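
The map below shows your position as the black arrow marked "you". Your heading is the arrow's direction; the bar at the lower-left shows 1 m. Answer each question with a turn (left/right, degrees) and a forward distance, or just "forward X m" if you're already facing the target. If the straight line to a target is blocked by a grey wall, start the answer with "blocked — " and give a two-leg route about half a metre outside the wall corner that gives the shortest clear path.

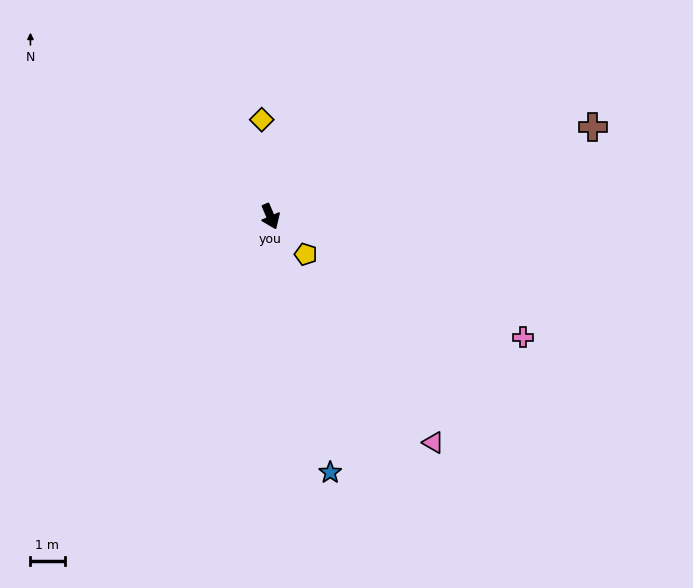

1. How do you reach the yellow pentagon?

turn left 20°, forward 1.5 m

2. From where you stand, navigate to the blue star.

turn right 10°, forward 7.7 m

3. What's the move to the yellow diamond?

turn left 162°, forward 2.9 m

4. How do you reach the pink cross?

turn left 41°, forward 8.2 m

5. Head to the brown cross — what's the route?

turn left 82°, forward 9.8 m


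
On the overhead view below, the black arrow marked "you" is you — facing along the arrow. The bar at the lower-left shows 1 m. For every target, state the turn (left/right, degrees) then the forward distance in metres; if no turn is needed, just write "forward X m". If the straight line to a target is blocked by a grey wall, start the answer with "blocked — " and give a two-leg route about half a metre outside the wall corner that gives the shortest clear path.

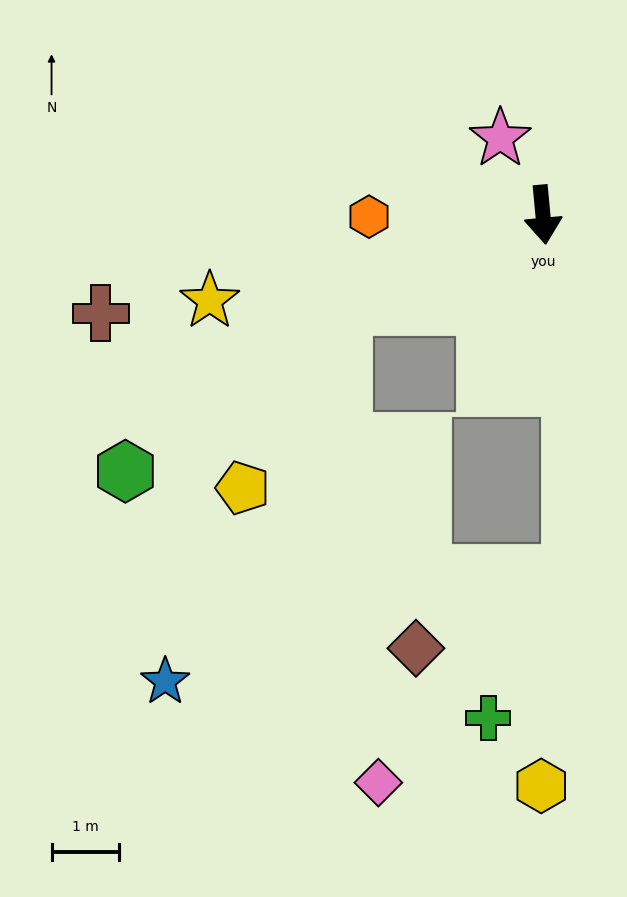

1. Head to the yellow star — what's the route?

turn right 81°, forward 5.1 m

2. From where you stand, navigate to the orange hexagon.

turn right 95°, forward 2.6 m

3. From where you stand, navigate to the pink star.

turn right 156°, forward 1.3 m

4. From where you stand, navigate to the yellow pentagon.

blocked — turn right 70°, forward 3.3 m, then turn left 35°, forward 3.1 m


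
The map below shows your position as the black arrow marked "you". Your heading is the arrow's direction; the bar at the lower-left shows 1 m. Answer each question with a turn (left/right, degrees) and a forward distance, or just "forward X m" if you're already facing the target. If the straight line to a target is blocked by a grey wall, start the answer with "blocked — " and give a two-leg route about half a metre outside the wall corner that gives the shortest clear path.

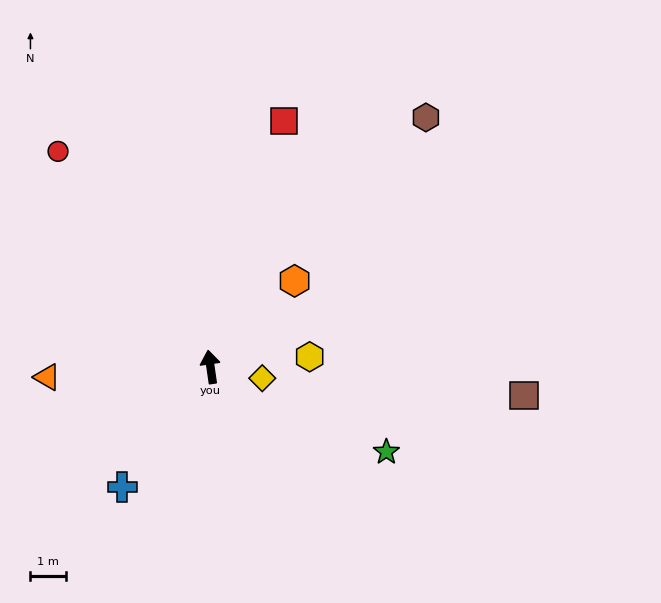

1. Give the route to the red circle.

turn left 27°, forward 7.4 m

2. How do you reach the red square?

turn right 25°, forward 7.2 m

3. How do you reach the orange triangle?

turn left 85°, forward 4.6 m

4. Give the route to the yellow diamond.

turn right 111°, forward 1.5 m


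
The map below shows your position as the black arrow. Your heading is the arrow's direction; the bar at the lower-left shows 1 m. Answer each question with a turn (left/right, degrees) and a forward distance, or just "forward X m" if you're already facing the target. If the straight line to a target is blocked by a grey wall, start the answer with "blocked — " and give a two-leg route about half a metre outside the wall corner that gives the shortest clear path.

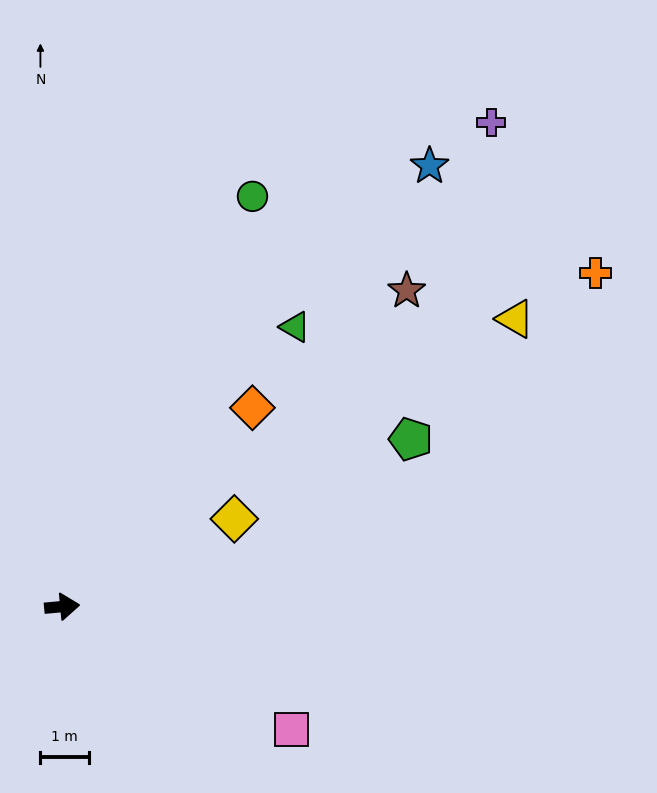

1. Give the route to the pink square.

turn right 33°, forward 5.3 m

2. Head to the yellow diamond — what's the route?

turn left 22°, forward 4.0 m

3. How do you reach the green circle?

turn left 60°, forward 9.3 m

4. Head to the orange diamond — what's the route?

turn left 41°, forward 5.6 m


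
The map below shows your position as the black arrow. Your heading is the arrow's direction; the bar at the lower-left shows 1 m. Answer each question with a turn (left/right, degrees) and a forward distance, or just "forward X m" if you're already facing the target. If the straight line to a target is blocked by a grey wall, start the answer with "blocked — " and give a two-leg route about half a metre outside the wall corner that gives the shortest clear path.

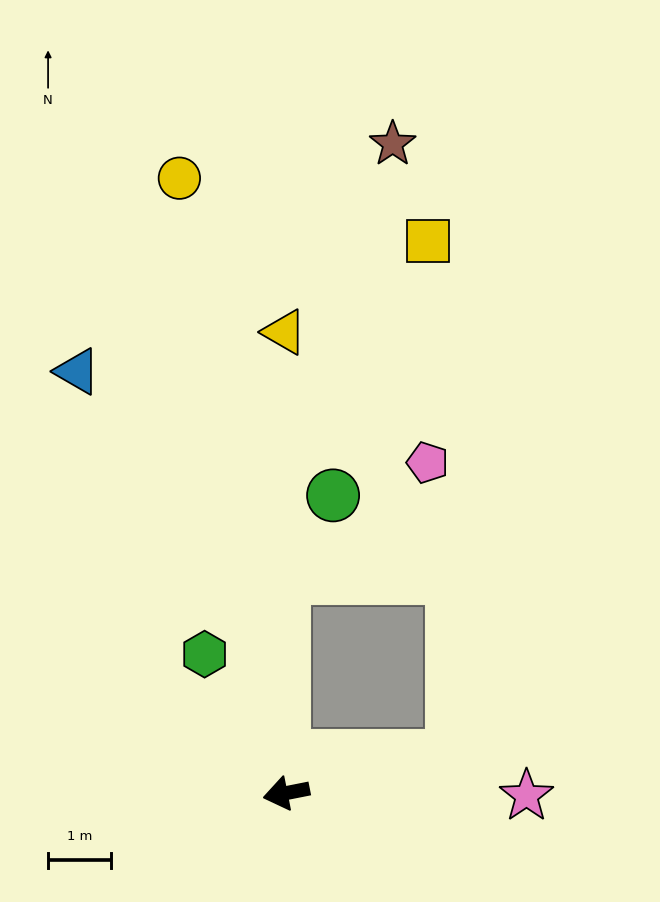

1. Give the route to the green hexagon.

turn right 71°, forward 2.6 m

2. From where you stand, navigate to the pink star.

turn left 168°, forward 3.8 m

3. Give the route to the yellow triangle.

turn right 101°, forward 7.4 m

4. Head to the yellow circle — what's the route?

turn right 91°, forward 10.0 m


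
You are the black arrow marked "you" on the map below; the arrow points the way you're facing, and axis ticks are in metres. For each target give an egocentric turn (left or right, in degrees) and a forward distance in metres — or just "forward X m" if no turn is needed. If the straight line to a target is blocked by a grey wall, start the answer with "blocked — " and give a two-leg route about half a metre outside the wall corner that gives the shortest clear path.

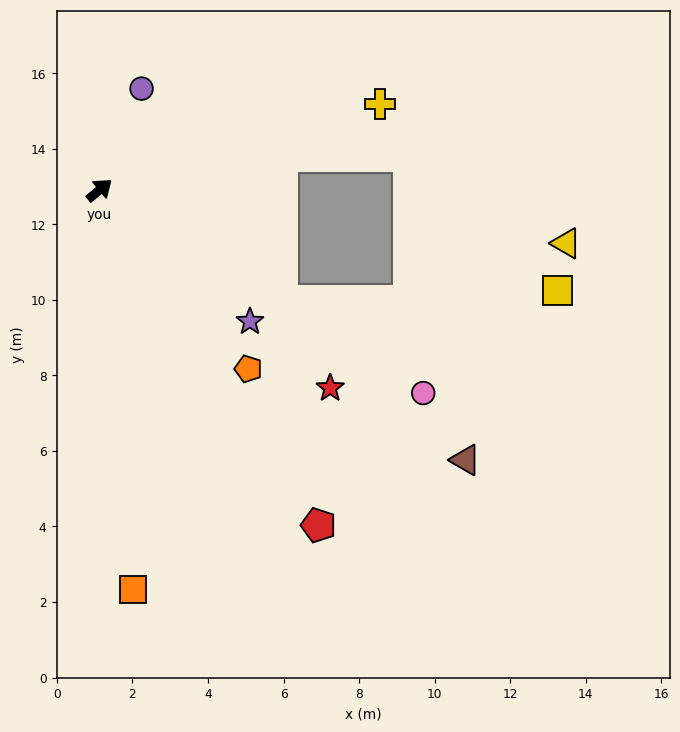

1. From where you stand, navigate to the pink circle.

turn right 72°, forward 10.1 m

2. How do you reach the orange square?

turn right 125°, forward 10.6 m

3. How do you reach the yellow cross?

turn right 23°, forward 7.8 m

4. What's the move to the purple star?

turn right 81°, forward 5.3 m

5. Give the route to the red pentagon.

turn right 96°, forward 10.6 m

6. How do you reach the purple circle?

turn left 28°, forward 2.9 m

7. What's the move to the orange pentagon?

turn right 90°, forward 6.2 m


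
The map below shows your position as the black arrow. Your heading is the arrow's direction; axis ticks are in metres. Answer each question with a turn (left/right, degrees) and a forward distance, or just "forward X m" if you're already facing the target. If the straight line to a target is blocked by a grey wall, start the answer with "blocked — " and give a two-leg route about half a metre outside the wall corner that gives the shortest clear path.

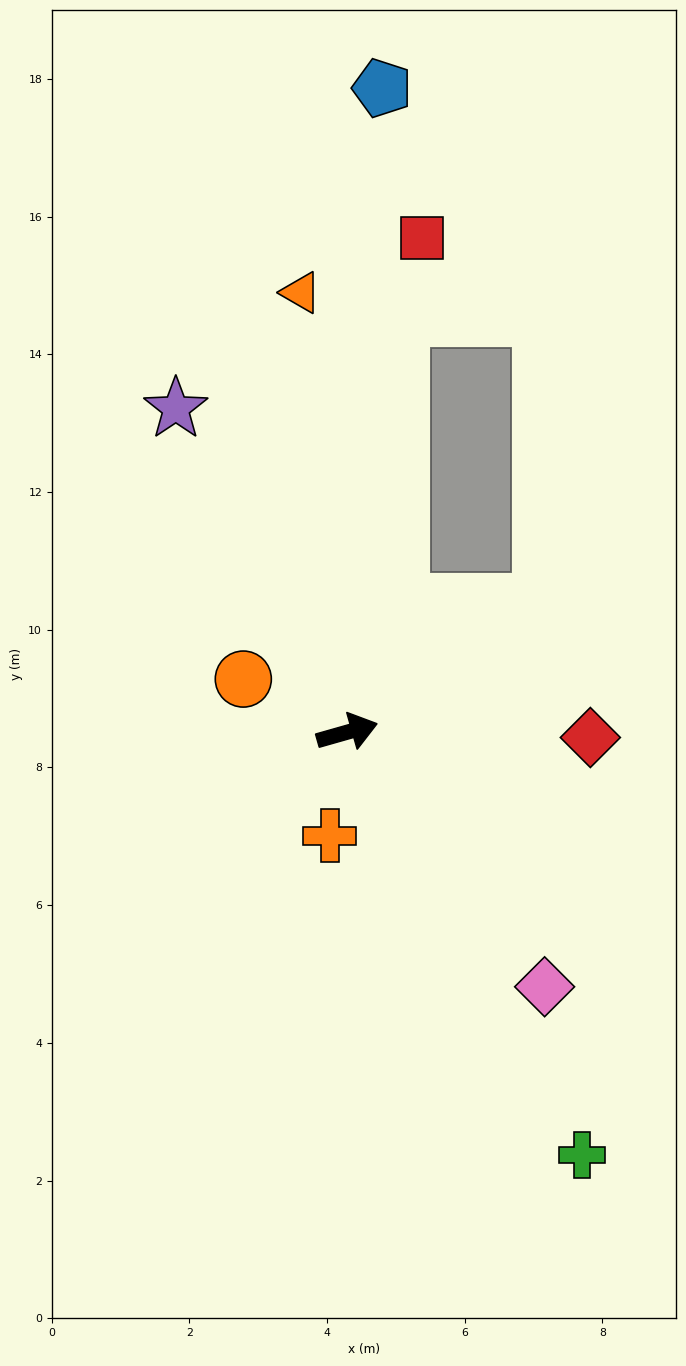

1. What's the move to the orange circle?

turn left 137°, forward 1.7 m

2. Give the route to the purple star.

turn left 102°, forward 5.3 m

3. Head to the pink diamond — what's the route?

turn right 68°, forward 4.7 m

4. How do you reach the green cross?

turn right 77°, forward 7.0 m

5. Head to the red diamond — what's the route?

turn right 17°, forward 3.5 m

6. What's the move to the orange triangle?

turn left 80°, forward 6.4 m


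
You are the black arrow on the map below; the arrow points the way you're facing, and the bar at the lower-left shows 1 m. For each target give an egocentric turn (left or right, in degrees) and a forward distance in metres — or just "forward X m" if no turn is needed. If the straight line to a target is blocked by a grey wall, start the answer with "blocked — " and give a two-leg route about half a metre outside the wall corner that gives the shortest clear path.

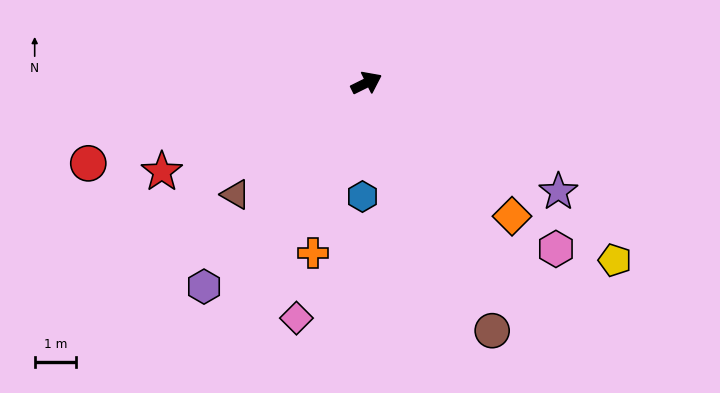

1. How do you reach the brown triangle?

turn right 166°, forward 4.1 m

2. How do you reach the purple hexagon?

turn right 155°, forward 6.3 m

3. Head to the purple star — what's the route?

turn right 56°, forward 5.3 m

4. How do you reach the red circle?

turn left 170°, forward 7.0 m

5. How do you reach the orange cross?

turn right 134°, forward 4.3 m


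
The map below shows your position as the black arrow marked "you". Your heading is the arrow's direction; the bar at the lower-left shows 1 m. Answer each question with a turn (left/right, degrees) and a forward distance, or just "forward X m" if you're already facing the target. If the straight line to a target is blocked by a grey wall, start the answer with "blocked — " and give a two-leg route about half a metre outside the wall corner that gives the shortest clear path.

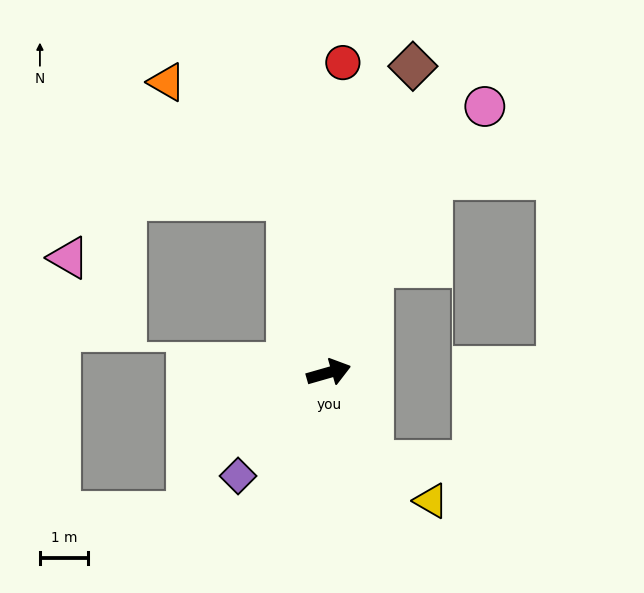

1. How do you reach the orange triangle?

blocked — turn left 88°, forward 3.7 m, then turn left 31°, forward 3.5 m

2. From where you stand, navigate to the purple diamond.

turn right 147°, forward 2.8 m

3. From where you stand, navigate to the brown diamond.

turn left 59°, forward 6.6 m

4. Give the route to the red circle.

turn left 71°, forward 6.4 m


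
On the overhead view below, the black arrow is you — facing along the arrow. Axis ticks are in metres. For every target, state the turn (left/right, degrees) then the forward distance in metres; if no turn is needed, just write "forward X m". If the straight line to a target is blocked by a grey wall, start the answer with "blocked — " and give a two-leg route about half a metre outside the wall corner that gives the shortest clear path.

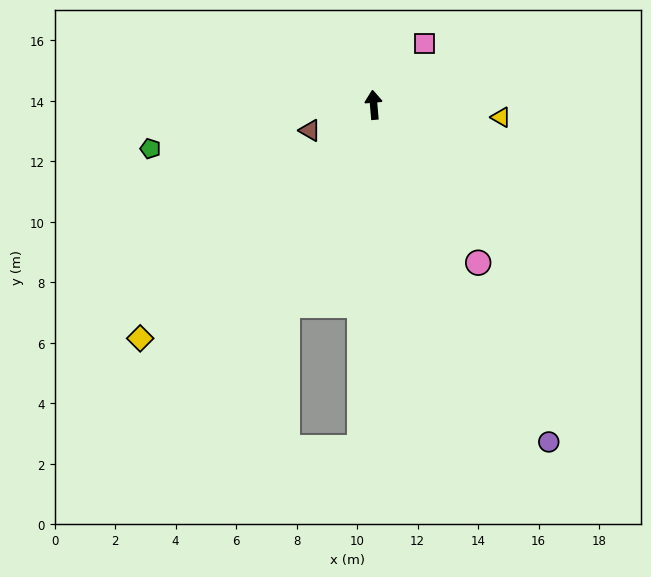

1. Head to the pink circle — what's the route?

turn right 151°, forward 6.3 m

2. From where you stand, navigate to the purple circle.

turn right 157°, forward 12.6 m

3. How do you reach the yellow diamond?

turn left 130°, forward 10.9 m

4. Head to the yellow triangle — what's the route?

turn right 100°, forward 4.2 m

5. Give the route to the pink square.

turn right 45°, forward 2.6 m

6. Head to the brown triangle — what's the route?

turn left 107°, forward 2.3 m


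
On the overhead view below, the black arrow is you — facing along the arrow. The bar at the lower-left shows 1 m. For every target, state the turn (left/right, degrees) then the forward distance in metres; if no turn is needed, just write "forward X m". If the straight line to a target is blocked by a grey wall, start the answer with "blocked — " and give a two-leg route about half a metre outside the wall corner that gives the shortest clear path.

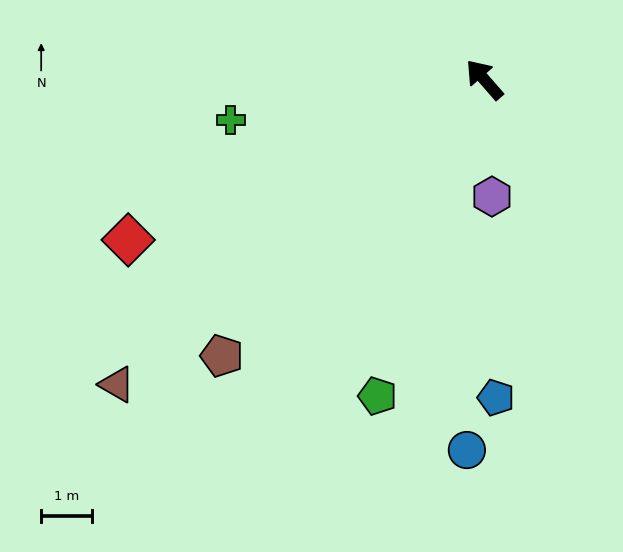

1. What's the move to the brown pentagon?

turn left 95°, forward 7.4 m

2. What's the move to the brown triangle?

turn left 89°, forward 9.3 m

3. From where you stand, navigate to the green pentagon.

turn left 120°, forward 6.5 m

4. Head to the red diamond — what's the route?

turn left 73°, forward 7.6 m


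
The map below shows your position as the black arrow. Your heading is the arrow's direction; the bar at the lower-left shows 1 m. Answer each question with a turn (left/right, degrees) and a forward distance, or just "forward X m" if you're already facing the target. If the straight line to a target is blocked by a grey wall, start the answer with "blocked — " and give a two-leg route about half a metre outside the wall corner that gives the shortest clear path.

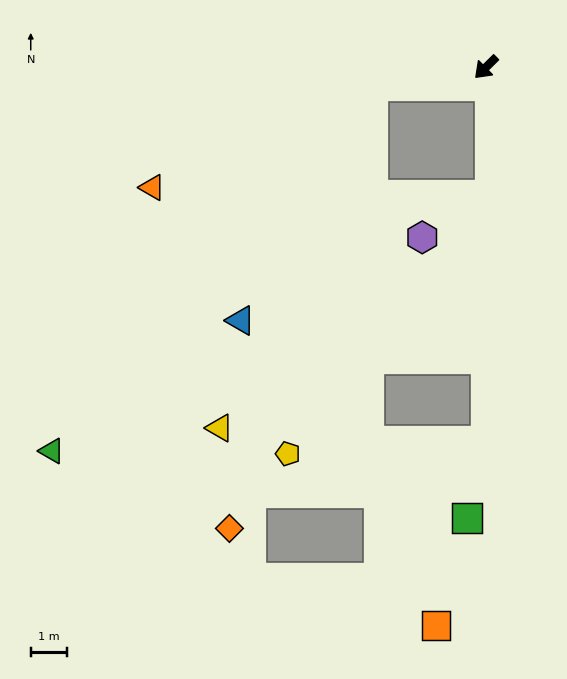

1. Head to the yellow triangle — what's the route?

blocked — turn right 35°, forward 3.2 m, then turn left 56°, forward 10.3 m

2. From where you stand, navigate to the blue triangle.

blocked — turn right 35°, forward 3.2 m, then turn left 51°, forward 7.4 m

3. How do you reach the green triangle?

blocked — turn right 35°, forward 3.2 m, then turn left 39°, forward 13.4 m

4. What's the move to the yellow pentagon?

blocked — turn right 35°, forward 3.2 m, then turn left 67°, forward 10.4 m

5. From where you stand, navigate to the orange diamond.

blocked — turn right 35°, forward 3.2 m, then turn left 62°, forward 12.8 m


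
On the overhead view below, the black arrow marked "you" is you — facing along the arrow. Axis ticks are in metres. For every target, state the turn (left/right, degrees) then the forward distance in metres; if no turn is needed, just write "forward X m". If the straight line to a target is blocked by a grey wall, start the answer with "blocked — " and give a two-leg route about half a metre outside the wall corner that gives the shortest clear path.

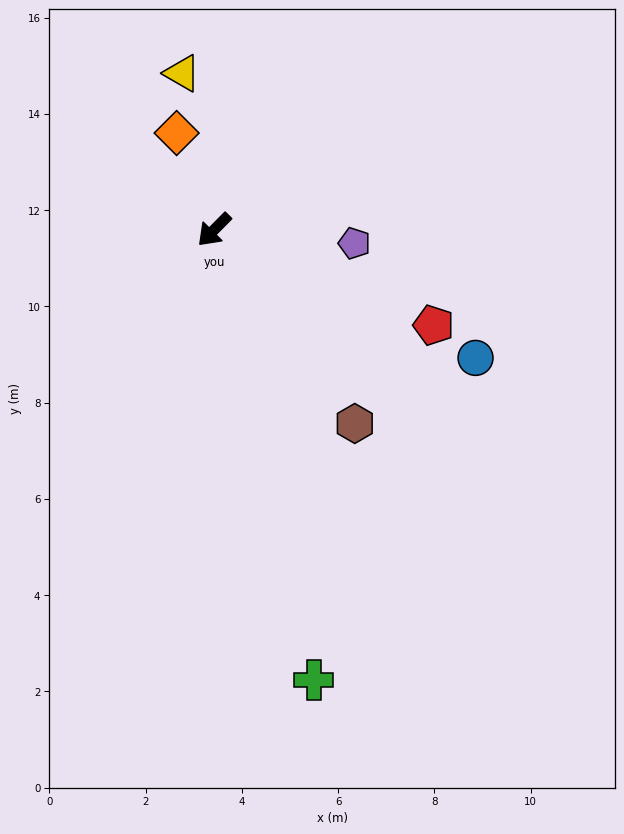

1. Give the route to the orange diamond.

turn right 114°, forward 2.2 m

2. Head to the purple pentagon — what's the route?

turn left 129°, forward 2.9 m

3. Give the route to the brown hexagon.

turn left 81°, forward 5.0 m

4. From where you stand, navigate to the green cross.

turn left 57°, forward 9.6 m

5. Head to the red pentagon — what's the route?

turn left 111°, forward 5.0 m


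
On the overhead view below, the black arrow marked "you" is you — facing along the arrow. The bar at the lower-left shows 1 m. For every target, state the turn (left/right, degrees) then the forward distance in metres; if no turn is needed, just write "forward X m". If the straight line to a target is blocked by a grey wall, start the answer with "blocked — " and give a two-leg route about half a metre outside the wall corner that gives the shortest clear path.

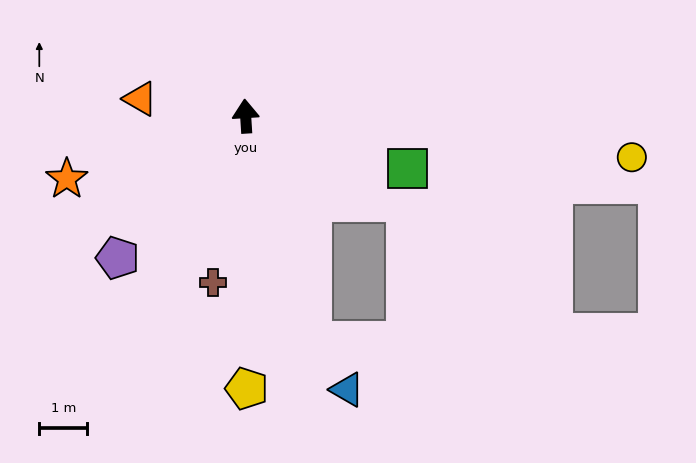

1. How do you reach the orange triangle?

turn left 77°, forward 2.2 m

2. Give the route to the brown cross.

turn left 165°, forward 3.5 m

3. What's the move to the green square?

turn right 112°, forward 3.6 m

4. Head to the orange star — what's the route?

turn left 106°, forward 4.0 m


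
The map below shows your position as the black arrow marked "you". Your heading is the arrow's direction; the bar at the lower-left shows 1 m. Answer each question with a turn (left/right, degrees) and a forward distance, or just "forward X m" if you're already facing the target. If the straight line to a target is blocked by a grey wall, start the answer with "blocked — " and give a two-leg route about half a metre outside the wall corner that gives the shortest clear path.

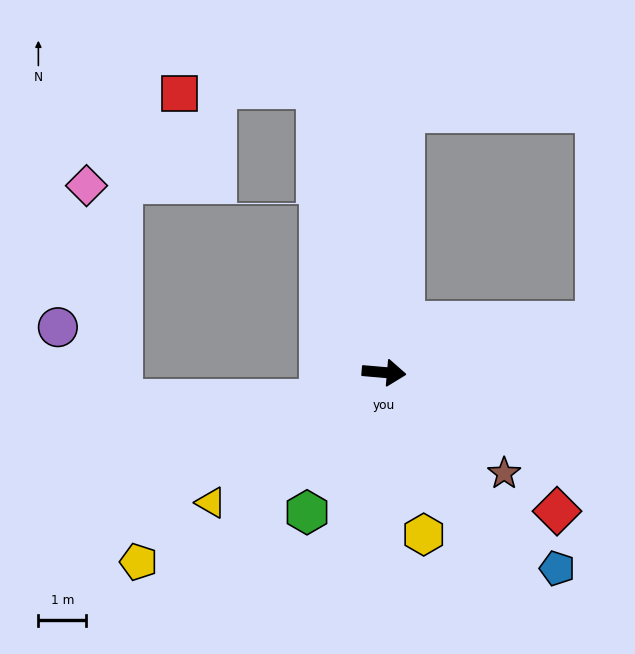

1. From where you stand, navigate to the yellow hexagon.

turn right 71°, forward 3.5 m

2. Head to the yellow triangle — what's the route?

turn right 138°, forward 4.5 m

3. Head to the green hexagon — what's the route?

turn right 114°, forward 3.3 m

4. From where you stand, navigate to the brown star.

turn right 35°, forward 3.3 m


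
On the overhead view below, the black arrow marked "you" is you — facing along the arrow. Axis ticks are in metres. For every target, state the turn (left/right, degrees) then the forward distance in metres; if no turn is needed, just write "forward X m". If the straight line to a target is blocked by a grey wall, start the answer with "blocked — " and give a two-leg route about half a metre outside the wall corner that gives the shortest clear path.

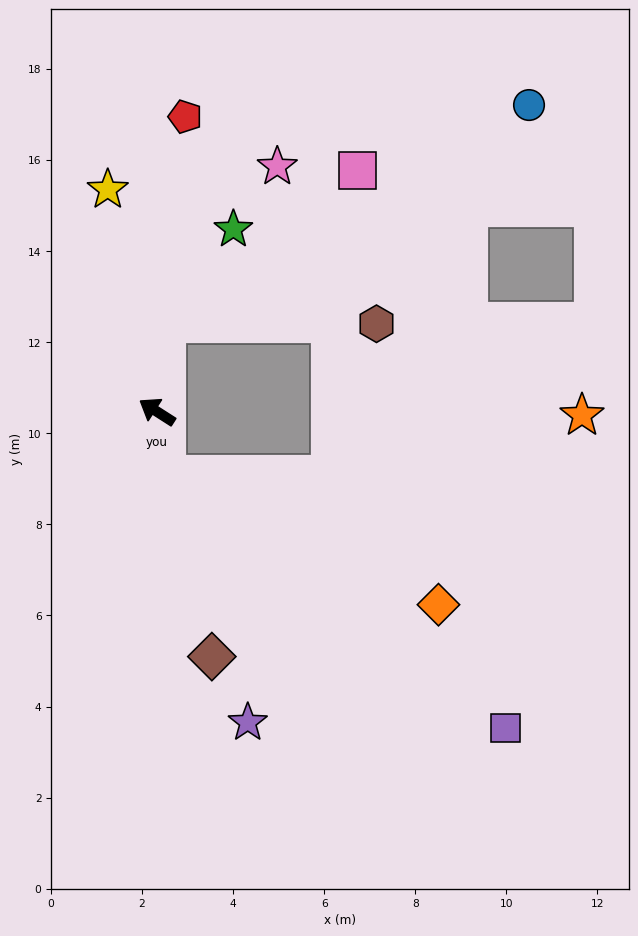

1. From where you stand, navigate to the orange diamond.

blocked — turn left 131°, forward 1.4 m, then turn left 56°, forward 6.6 m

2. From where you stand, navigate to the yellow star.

turn right 45°, forward 5.0 m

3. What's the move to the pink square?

blocked — turn right 64°, forward 1.9 m, then turn right 45°, forward 5.4 m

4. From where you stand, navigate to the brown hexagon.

blocked — turn right 64°, forward 1.9 m, then turn right 83°, forward 4.6 m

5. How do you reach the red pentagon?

turn right 63°, forward 6.5 m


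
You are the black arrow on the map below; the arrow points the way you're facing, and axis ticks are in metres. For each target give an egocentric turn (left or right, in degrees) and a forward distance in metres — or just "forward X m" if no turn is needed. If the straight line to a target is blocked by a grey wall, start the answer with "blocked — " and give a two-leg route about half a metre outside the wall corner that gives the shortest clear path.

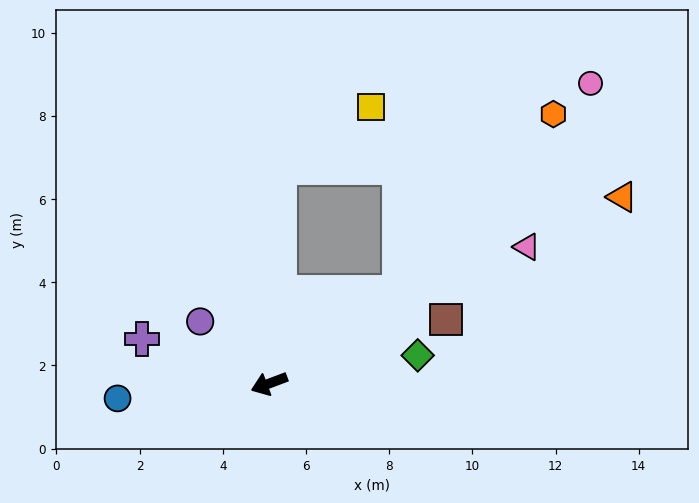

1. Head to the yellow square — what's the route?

blocked — turn right 113°, forward 5.2 m, then turn right 54°, forward 2.6 m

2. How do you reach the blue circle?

turn right 15°, forward 3.7 m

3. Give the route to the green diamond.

turn left 170°, forward 3.6 m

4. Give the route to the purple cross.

turn right 40°, forward 3.2 m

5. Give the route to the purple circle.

turn right 63°, forward 2.2 m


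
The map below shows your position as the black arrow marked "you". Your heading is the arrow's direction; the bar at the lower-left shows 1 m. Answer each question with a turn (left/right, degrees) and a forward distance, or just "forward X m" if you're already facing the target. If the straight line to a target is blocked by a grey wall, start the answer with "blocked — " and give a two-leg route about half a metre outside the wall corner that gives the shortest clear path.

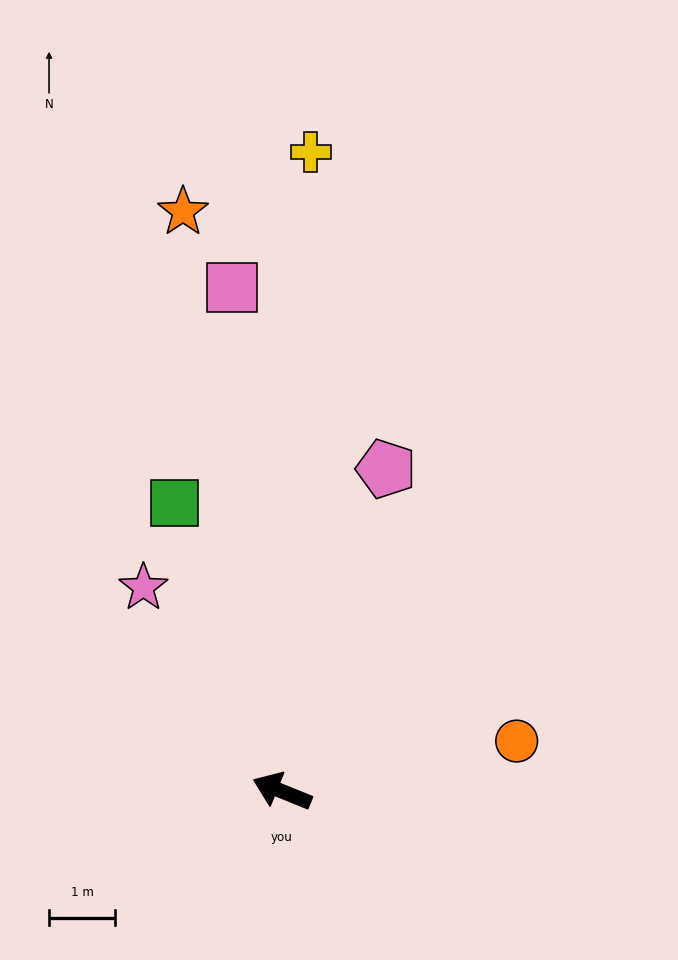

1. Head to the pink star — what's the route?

turn right 34°, forward 3.7 m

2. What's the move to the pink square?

turn right 62°, forward 7.7 m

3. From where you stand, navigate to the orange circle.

turn right 146°, forward 3.6 m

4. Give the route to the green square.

turn right 48°, forward 4.7 m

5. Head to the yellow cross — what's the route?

turn right 71°, forward 9.7 m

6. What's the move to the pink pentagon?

turn right 86°, forward 5.1 m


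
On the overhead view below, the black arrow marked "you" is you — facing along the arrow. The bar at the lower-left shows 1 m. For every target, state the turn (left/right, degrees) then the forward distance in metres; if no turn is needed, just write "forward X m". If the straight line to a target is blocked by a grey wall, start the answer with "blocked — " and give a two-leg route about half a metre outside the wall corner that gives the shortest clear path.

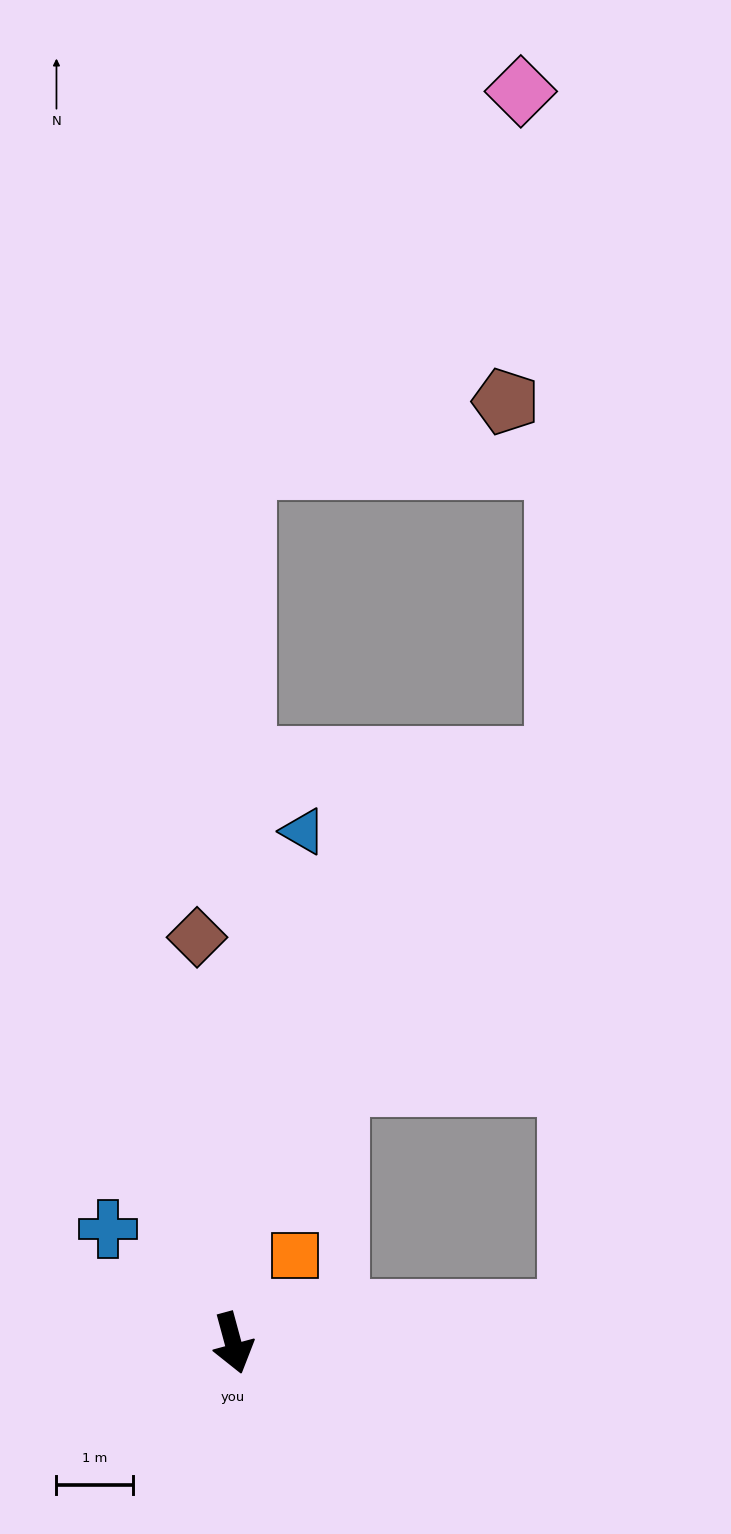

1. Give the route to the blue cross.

turn right 147°, forward 2.2 m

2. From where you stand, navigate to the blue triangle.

turn left 157°, forward 6.7 m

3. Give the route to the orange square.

turn left 130°, forward 1.4 m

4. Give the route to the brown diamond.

turn left 170°, forward 5.3 m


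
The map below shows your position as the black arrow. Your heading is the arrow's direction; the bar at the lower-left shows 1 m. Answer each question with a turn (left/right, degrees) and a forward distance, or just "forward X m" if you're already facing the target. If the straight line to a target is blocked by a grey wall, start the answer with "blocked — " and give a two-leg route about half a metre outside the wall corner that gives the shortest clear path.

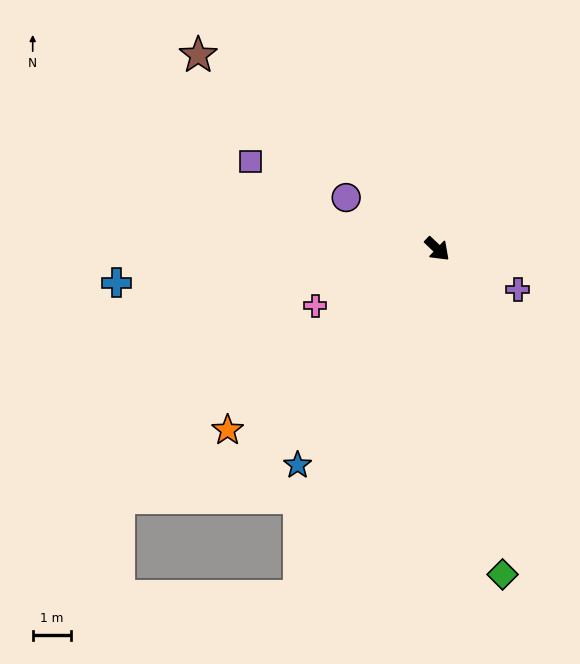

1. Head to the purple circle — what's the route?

turn right 166°, forward 2.7 m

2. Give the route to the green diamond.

turn right 35°, forward 8.7 m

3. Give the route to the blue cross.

turn right 130°, forward 8.4 m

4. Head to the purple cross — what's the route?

turn left 17°, forward 2.3 m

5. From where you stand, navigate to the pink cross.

turn right 111°, forward 3.5 m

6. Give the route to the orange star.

turn right 96°, forward 7.2 m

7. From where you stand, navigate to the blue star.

turn right 79°, forward 6.7 m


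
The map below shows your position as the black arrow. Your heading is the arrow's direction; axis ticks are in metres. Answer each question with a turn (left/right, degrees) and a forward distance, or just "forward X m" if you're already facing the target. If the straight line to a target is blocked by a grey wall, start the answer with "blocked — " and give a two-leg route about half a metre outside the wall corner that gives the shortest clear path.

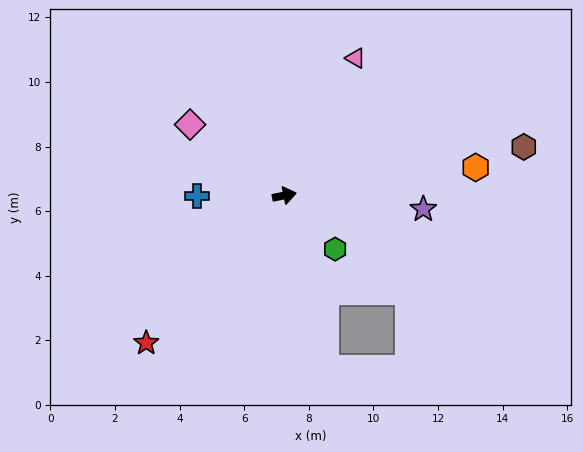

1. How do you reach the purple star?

turn right 17°, forward 4.3 m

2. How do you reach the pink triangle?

turn left 51°, forward 4.8 m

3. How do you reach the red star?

turn right 145°, forward 6.3 m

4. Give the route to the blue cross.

turn left 169°, forward 2.7 m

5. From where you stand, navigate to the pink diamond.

turn left 132°, forward 3.7 m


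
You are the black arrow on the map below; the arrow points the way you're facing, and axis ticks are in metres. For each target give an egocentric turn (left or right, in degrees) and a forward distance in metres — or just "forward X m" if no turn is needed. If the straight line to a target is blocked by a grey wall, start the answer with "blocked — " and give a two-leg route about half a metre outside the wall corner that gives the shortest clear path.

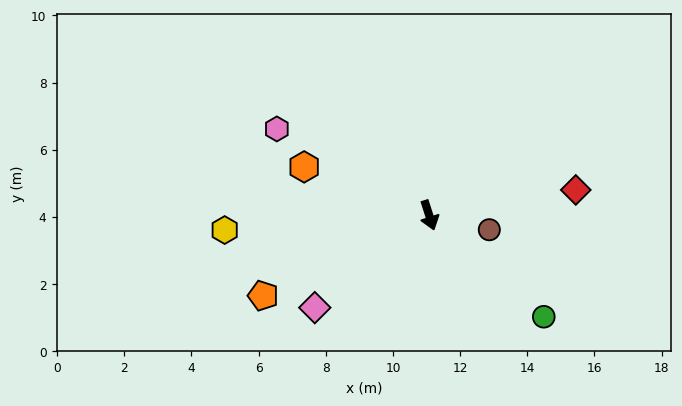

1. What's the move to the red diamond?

turn left 82°, forward 4.4 m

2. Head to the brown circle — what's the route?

turn left 59°, forward 1.8 m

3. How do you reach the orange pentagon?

turn right 82°, forward 5.5 m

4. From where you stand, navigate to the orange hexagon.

turn right 129°, forward 4.0 m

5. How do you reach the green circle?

turn left 31°, forward 4.6 m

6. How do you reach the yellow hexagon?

turn right 104°, forward 6.1 m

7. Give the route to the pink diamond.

turn right 69°, forward 4.4 m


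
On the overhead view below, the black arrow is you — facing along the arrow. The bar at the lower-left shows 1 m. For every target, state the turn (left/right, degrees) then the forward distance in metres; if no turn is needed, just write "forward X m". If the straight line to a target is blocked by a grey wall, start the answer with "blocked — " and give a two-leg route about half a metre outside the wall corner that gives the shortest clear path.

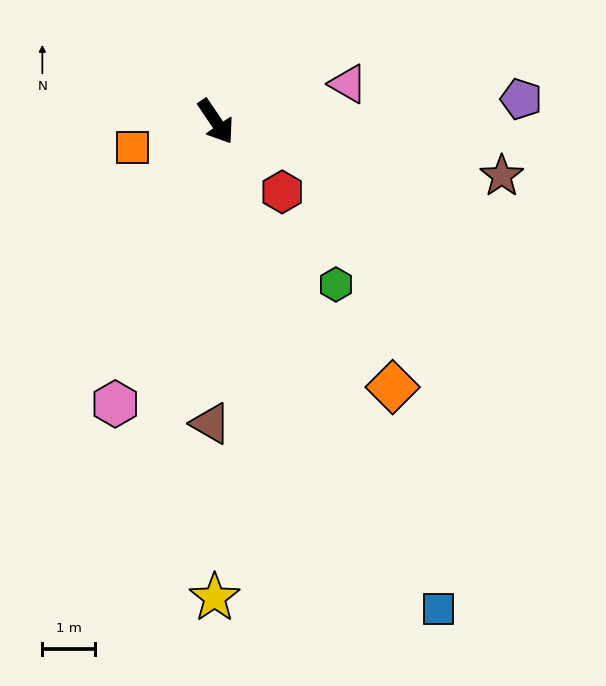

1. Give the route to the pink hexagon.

turn right 54°, forward 5.7 m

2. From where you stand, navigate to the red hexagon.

turn left 9°, forward 1.8 m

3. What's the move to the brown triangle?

turn right 35°, forward 5.7 m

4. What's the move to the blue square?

turn right 10°, forward 10.2 m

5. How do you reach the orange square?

turn right 107°, forward 1.7 m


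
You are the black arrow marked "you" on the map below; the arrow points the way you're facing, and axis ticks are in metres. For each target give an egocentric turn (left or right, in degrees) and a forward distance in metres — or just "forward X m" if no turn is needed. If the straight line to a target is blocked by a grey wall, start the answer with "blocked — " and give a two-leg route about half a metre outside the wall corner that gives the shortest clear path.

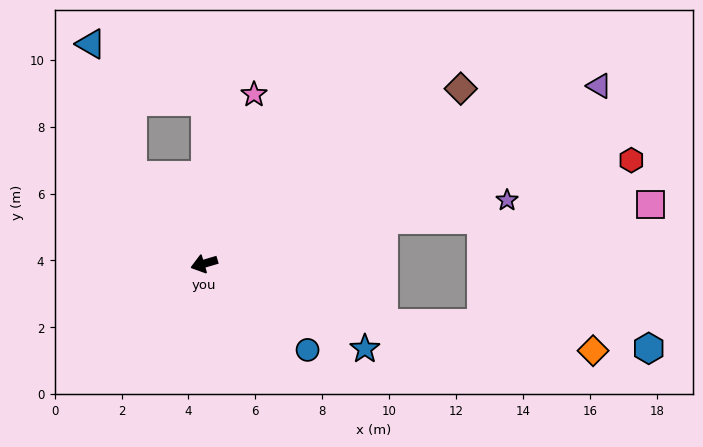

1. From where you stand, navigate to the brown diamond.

turn right 162°, forward 9.3 m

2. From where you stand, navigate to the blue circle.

turn left 124°, forward 4.0 m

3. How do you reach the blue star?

turn left 136°, forward 5.4 m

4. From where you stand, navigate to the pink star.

turn right 123°, forward 5.3 m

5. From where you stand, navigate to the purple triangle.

turn right 172°, forward 13.0 m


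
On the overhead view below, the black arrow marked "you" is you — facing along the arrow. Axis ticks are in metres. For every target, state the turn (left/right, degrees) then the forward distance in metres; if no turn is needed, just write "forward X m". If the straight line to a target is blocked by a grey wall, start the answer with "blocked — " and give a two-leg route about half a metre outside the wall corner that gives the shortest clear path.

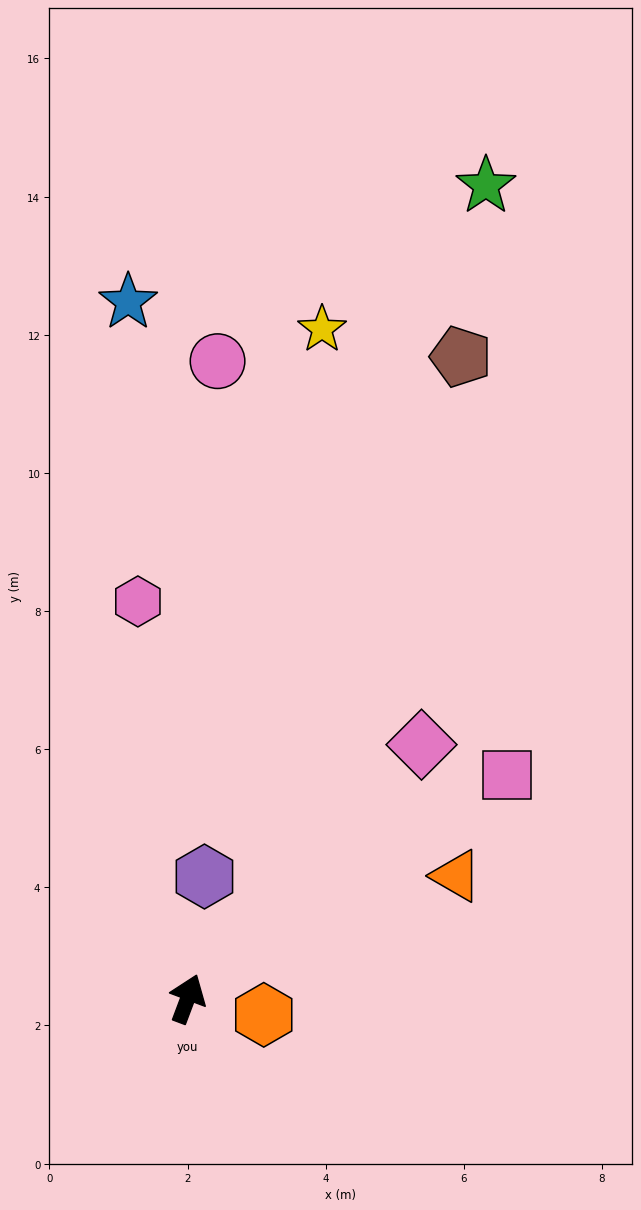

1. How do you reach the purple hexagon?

turn left 13°, forward 1.8 m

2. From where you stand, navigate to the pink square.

turn right 34°, forward 5.6 m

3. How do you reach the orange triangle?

turn right 45°, forward 4.3 m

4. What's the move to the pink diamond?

turn right 22°, forward 5.0 m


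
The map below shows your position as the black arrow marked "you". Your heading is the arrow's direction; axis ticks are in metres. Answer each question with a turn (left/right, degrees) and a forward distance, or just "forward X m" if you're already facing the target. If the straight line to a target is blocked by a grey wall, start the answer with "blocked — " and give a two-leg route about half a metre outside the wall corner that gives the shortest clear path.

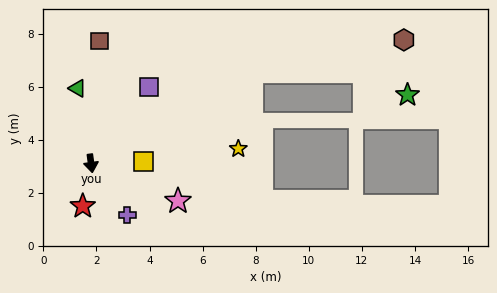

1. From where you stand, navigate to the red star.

turn right 19°, forward 1.6 m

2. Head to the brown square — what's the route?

turn left 168°, forward 4.6 m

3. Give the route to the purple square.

turn left 135°, forward 3.6 m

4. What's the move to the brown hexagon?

blocked — turn left 112°, forward 6.9 m, then turn right 18°, forward 5.9 m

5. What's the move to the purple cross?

turn left 27°, forward 2.4 m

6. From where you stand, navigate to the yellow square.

turn left 84°, forward 2.0 m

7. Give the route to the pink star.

turn left 59°, forward 3.6 m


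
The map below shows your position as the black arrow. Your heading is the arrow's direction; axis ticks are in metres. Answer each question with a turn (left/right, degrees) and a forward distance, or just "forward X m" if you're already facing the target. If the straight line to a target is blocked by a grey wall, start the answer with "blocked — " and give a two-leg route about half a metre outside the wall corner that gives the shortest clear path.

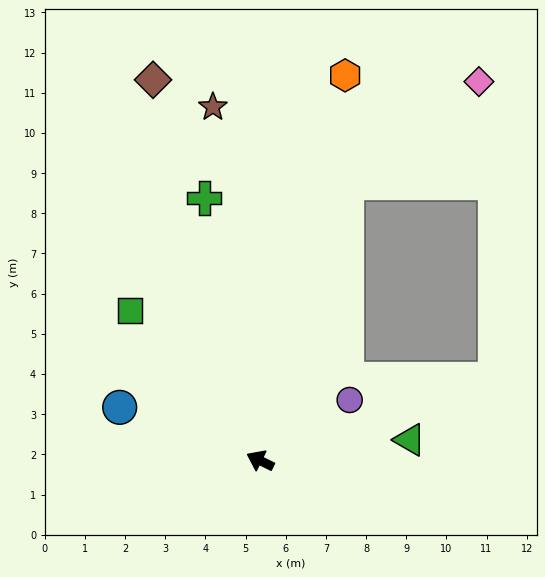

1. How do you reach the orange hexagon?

turn right 76°, forward 9.8 m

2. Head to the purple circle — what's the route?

turn right 120°, forward 2.7 m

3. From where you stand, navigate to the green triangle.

turn right 146°, forward 3.8 m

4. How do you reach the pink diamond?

blocked — turn right 81°, forward 7.2 m, then turn right 35°, forward 4.2 m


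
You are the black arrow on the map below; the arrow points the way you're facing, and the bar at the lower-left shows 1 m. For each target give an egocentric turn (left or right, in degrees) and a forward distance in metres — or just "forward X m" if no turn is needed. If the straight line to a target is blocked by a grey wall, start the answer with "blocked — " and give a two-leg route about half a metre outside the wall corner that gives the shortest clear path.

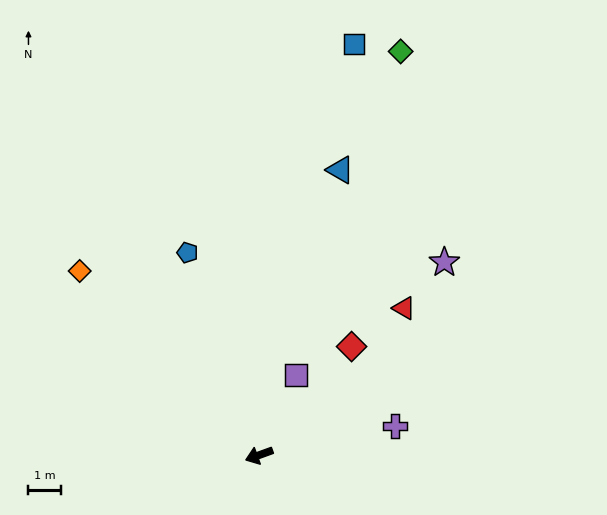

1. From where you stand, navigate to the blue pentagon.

turn right 90°, forward 6.6 m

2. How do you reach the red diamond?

turn right 150°, forward 4.4 m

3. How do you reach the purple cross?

turn left 172°, forward 4.3 m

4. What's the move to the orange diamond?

turn right 66°, forward 7.9 m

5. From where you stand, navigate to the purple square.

turn right 134°, forward 2.7 m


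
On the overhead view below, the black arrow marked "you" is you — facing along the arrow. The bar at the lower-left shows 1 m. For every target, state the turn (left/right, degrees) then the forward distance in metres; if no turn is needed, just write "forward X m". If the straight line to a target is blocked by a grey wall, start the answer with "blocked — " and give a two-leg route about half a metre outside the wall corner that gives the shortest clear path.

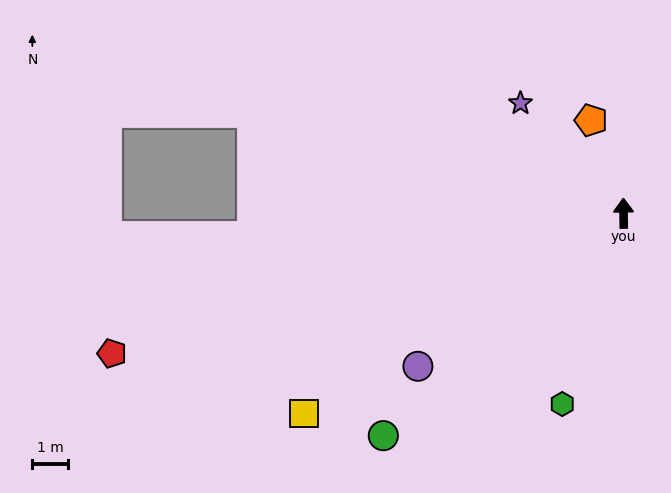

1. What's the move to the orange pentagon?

turn left 18°, forward 2.8 m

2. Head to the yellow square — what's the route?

turn left 121°, forward 10.7 m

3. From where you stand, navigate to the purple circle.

turn left 126°, forward 7.3 m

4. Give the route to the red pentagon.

turn left 104°, forward 15.0 m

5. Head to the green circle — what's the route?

turn left 132°, forward 9.3 m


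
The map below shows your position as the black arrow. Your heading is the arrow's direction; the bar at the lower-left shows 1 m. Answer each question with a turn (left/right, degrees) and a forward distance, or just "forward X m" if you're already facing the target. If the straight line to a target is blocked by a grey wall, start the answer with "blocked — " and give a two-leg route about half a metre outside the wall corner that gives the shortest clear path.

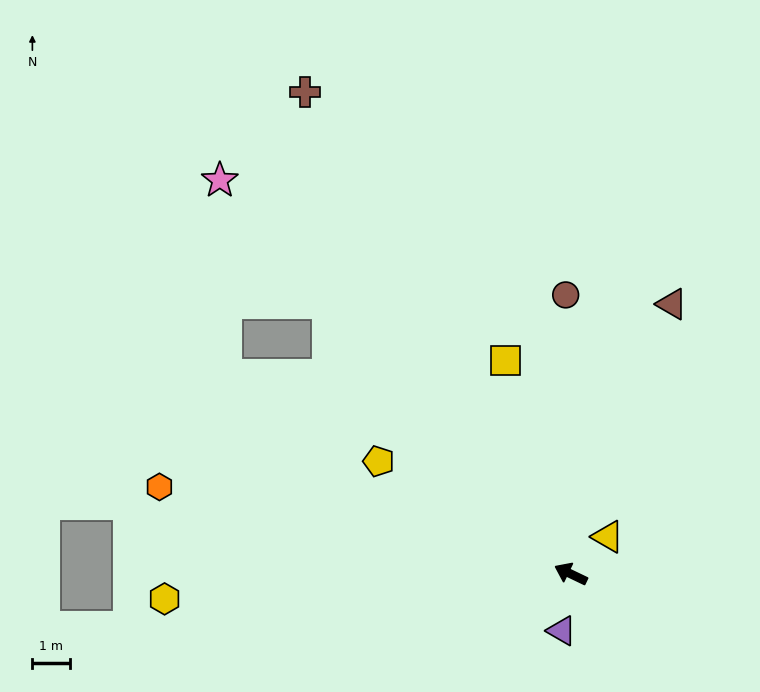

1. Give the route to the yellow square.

turn right 47°, forward 6.0 m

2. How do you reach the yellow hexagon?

turn left 29°, forward 10.9 m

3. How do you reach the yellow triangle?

turn right 109°, forward 1.4 m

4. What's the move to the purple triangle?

turn left 106°, forward 1.5 m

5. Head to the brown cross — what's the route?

turn right 36°, forward 14.8 m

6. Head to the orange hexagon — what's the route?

turn left 14°, forward 11.3 m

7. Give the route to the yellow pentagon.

turn right 5°, forward 6.0 m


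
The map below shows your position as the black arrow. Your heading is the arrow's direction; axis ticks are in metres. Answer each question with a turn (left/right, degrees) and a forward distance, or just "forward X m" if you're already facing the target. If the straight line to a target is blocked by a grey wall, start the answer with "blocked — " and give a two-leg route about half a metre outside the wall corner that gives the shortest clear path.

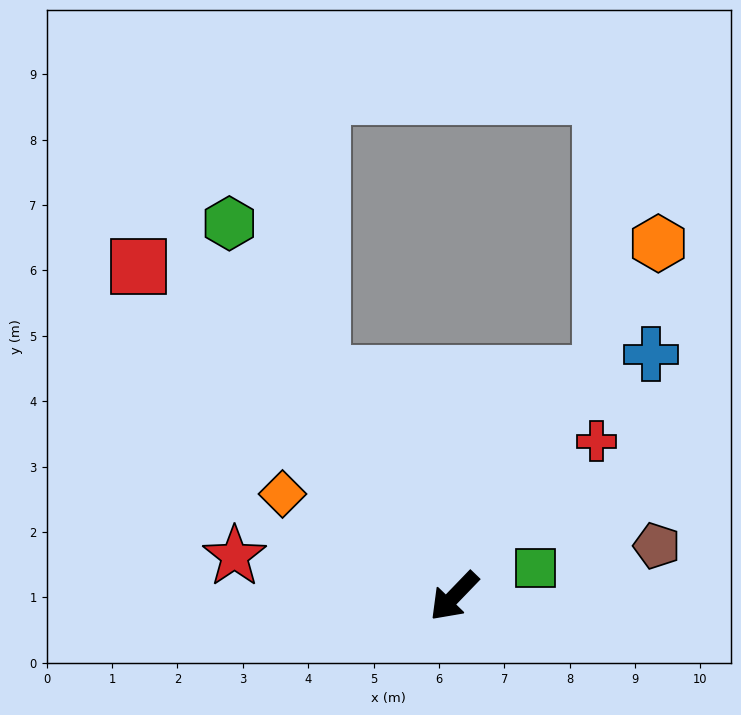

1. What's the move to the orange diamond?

turn right 77°, forward 3.1 m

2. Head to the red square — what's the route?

turn right 92°, forward 7.0 m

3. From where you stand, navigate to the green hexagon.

turn right 105°, forward 6.7 m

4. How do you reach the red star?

turn right 56°, forward 3.4 m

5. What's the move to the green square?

turn left 153°, forward 1.3 m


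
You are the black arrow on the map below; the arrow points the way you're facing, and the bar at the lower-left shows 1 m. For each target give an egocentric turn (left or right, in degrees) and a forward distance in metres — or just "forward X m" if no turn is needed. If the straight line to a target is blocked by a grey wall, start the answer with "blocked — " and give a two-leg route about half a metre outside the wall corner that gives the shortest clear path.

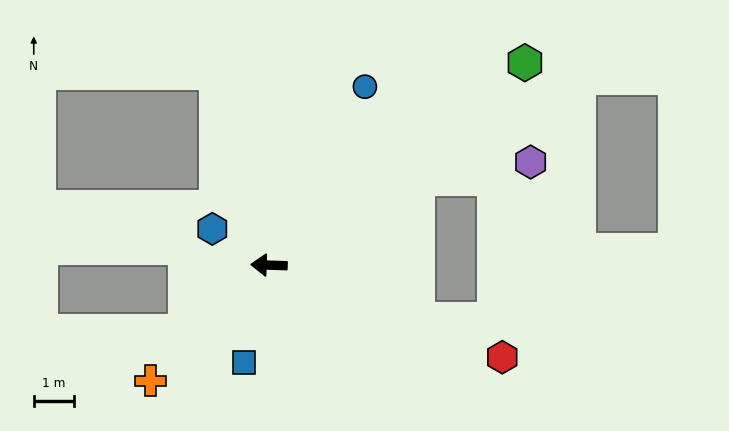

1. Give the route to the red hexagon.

turn left 160°, forward 6.3 m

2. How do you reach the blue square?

turn left 78°, forward 2.5 m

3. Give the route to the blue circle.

turn right 116°, forward 5.1 m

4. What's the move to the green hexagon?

turn right 140°, forward 8.2 m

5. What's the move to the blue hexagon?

turn right 31°, forward 1.7 m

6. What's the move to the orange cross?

turn left 46°, forward 4.1 m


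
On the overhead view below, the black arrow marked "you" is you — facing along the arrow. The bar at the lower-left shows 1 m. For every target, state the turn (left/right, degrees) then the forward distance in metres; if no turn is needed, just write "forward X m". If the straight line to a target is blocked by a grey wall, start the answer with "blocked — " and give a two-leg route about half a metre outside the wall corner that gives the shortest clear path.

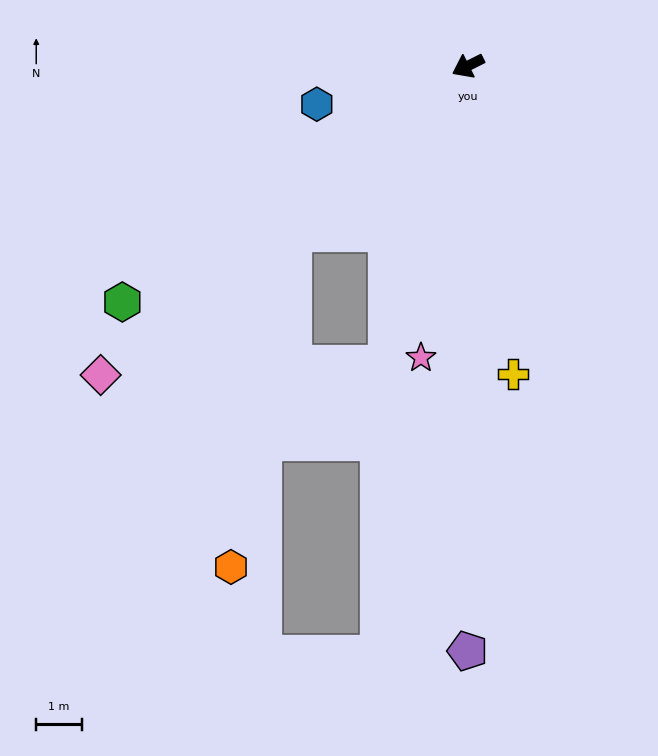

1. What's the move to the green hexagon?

turn left 8°, forward 9.2 m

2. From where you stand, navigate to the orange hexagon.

blocked — turn left 17°, forward 5.3 m, then turn left 36°, forward 7.5 m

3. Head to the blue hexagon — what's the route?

turn right 12°, forward 3.4 m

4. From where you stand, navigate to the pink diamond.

turn left 13°, forward 10.6 m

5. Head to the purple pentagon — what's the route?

turn left 63°, forward 12.9 m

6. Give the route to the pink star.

turn left 54°, forward 6.5 m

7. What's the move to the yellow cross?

turn left 72°, forward 6.8 m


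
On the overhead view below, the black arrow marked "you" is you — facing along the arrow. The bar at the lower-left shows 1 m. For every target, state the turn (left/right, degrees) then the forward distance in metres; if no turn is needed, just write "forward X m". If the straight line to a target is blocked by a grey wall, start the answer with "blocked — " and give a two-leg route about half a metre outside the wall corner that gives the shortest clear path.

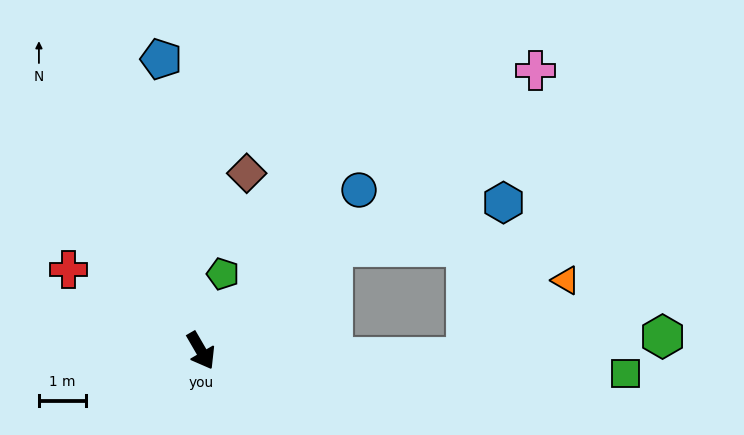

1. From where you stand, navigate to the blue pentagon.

turn left 158°, forward 6.3 m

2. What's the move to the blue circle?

turn left 105°, forward 4.8 m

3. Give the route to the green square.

turn left 57°, forward 9.1 m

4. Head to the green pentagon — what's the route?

turn left 134°, forward 1.7 m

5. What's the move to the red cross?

turn right 152°, forward 3.3 m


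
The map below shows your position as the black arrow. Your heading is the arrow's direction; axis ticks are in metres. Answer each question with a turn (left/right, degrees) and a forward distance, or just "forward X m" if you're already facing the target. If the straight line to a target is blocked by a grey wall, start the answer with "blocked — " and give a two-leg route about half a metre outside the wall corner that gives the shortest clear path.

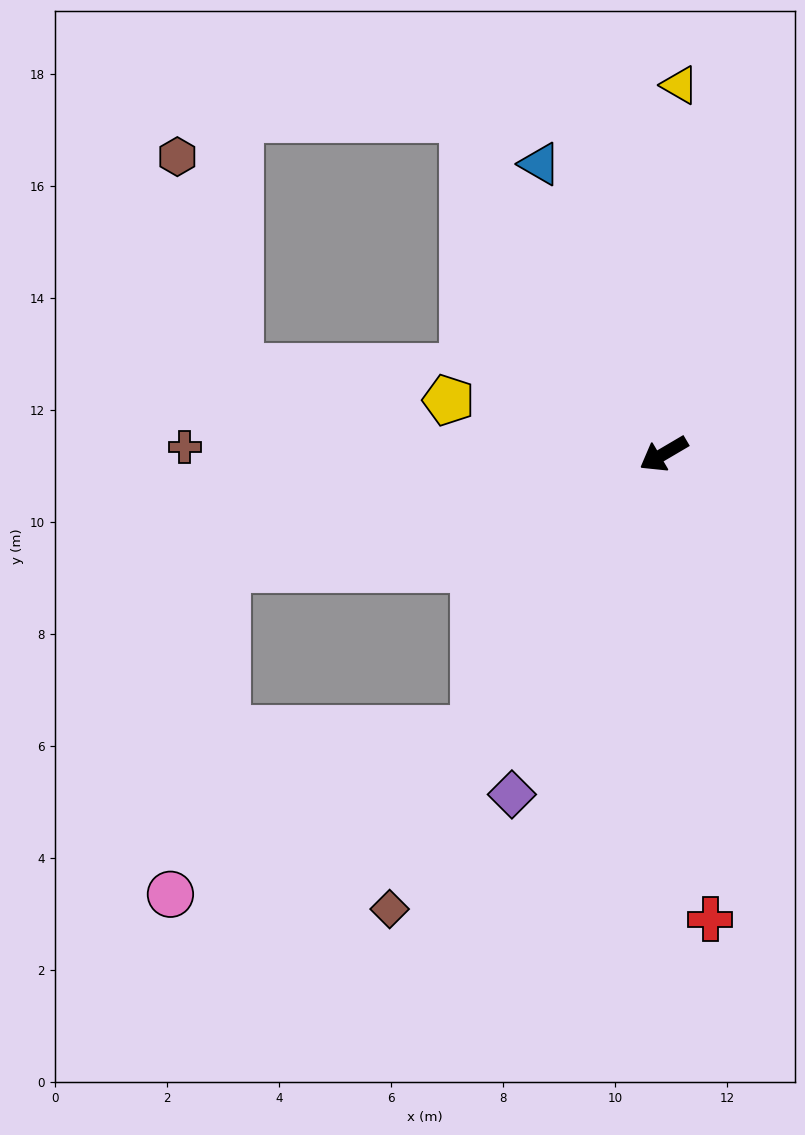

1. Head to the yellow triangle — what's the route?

turn right 123°, forward 6.6 m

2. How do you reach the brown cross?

turn right 31°, forward 8.6 m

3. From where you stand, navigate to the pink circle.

blocked — turn left 25°, forward 6.0 m, then turn right 27°, forward 6.2 m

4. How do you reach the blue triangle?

turn right 97°, forward 5.6 m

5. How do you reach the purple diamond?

turn left 35°, forward 6.7 m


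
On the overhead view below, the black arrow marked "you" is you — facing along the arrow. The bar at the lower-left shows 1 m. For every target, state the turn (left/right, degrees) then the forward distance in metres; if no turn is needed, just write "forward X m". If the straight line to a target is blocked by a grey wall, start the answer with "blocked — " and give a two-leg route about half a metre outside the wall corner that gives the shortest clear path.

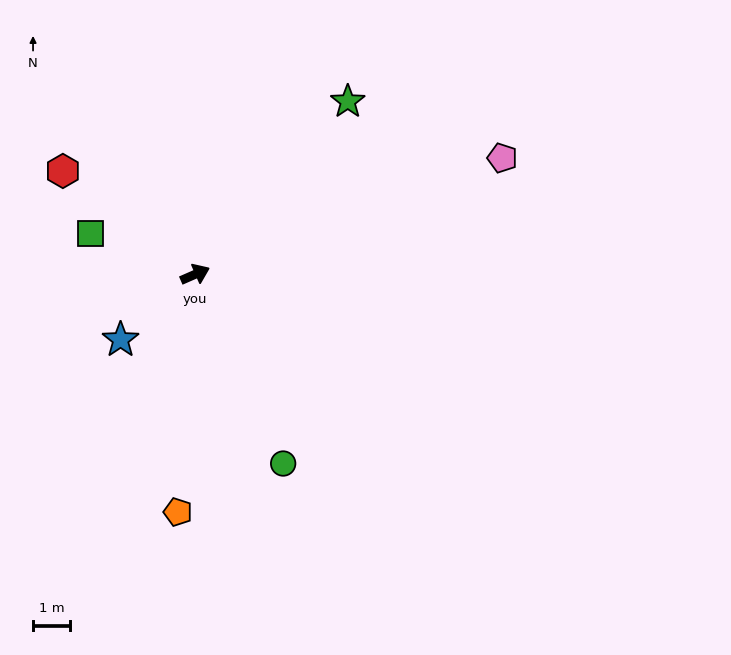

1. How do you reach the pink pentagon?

turn right 3°, forward 8.8 m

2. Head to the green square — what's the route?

turn left 135°, forward 3.0 m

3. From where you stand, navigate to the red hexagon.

turn left 118°, forward 4.5 m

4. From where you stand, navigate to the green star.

turn left 25°, forward 6.2 m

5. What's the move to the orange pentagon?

turn right 118°, forward 6.4 m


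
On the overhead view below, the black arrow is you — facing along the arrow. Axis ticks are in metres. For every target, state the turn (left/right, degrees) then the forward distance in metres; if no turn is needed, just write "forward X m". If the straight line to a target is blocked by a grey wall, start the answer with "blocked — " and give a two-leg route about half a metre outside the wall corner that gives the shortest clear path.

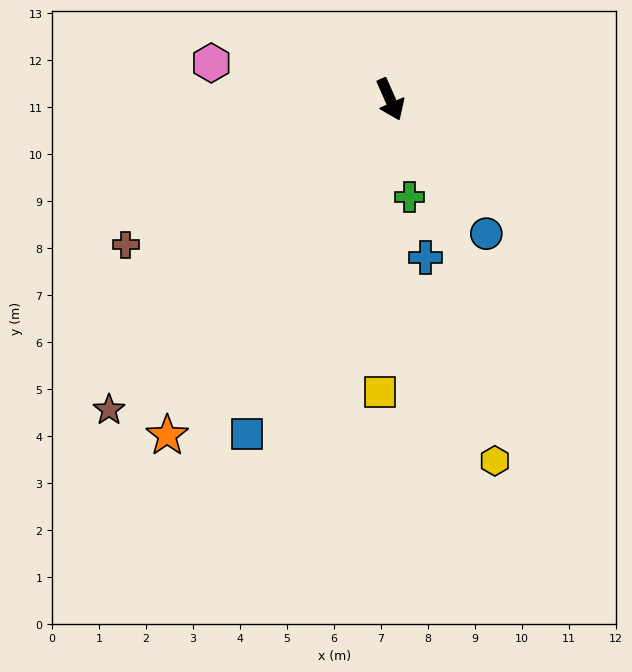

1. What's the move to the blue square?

turn right 47°, forward 7.7 m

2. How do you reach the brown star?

turn right 66°, forward 8.9 m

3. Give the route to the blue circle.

turn left 12°, forward 3.5 m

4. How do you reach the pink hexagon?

turn right 125°, forward 3.9 m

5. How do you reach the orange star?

turn right 57°, forward 8.6 m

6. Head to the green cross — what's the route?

turn right 13°, forward 2.1 m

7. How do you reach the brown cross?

turn right 85°, forward 6.4 m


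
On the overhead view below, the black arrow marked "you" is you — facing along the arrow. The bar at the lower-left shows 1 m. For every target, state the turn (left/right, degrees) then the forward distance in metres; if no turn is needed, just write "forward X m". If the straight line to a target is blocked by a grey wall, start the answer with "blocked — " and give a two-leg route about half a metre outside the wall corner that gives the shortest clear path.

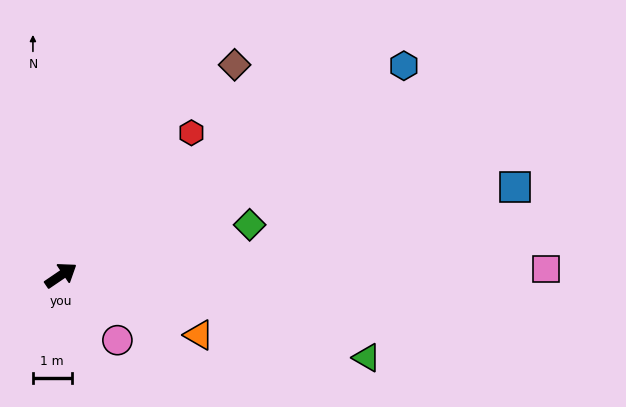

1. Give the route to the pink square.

turn right 33°, forward 12.6 m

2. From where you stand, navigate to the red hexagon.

turn left 13°, forward 5.0 m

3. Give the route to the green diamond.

turn right 19°, forward 5.1 m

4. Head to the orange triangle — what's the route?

turn right 58°, forward 3.9 m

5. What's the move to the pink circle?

turn right 83°, forward 2.2 m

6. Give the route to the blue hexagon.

turn right 3°, forward 10.4 m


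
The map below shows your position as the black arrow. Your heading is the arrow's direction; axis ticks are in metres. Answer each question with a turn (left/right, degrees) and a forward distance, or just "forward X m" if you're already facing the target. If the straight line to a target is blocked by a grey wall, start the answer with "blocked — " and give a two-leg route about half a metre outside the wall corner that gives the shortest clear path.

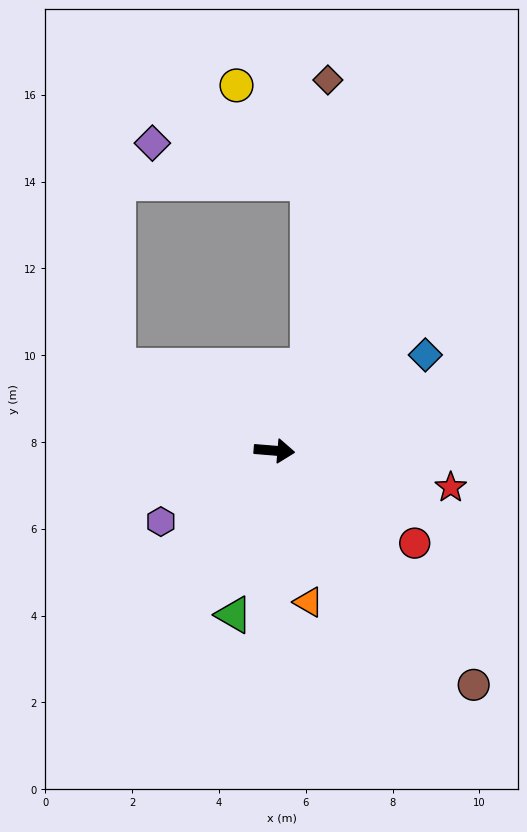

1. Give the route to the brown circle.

turn right 45°, forward 7.1 m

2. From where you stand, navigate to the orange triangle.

turn right 73°, forward 3.6 m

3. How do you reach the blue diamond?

turn left 37°, forward 4.1 m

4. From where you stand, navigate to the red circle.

turn right 29°, forward 3.9 m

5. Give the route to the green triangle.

turn right 99°, forward 3.9 m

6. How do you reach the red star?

turn right 7°, forward 4.2 m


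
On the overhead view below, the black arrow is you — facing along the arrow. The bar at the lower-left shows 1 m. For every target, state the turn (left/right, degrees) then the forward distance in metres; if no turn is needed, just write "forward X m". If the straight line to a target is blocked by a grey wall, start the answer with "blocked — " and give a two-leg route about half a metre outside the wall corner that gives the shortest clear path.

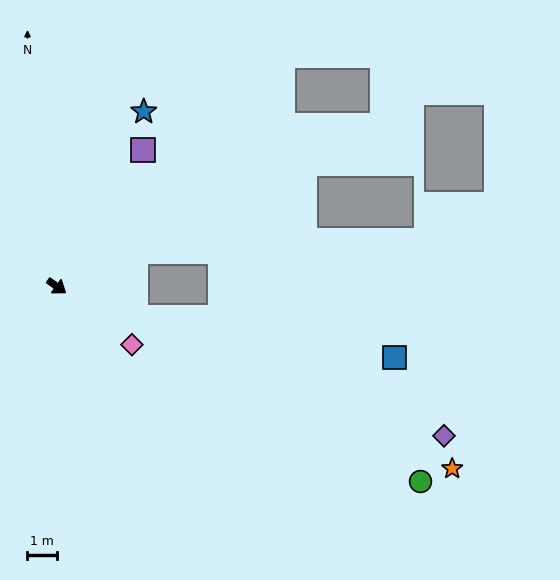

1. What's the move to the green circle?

turn left 7°, forward 14.1 m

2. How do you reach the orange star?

turn left 11°, forward 14.9 m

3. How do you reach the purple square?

turn left 93°, forward 5.5 m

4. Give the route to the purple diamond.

turn left 15°, forward 14.2 m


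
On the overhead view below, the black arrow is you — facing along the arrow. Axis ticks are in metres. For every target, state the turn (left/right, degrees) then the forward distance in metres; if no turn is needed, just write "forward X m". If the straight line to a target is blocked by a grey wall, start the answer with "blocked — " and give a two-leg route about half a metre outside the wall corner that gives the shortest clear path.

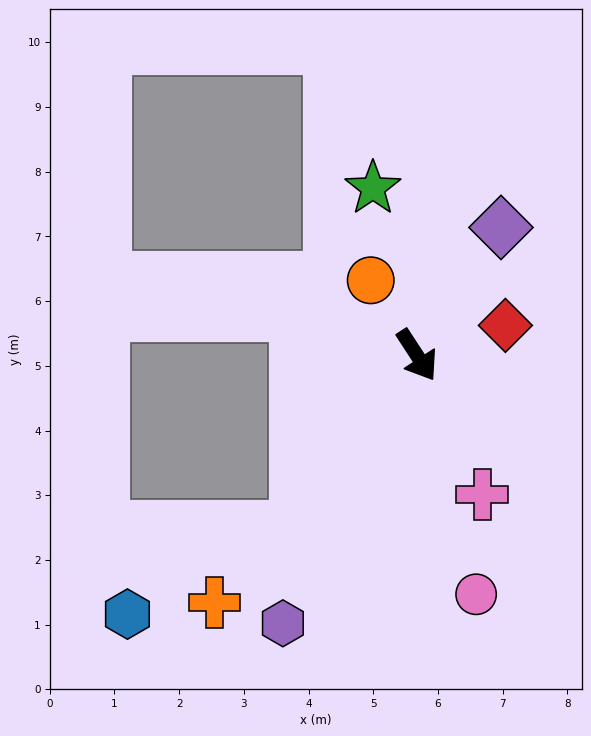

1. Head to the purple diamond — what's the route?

turn left 114°, forward 2.4 m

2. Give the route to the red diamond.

turn left 76°, forward 1.4 m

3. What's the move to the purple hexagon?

turn right 60°, forward 4.6 m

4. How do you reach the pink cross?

turn right 8°, forward 2.4 m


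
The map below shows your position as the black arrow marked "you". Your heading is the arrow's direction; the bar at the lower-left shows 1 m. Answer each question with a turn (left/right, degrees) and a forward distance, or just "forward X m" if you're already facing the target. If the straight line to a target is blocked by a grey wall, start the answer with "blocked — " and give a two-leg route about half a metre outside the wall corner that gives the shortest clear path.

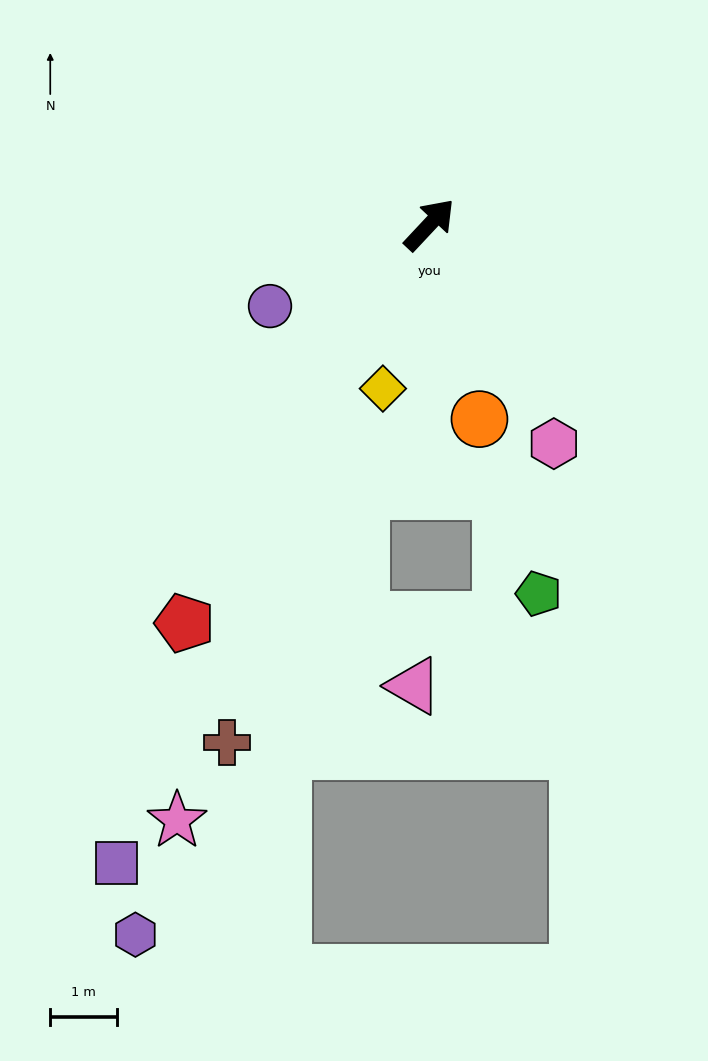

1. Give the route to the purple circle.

turn left 160°, forward 2.7 m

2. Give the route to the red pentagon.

turn right 168°, forward 7.0 m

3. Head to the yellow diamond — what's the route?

turn right 153°, forward 2.6 m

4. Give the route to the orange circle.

turn right 122°, forward 3.0 m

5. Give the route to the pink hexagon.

turn right 107°, forward 3.8 m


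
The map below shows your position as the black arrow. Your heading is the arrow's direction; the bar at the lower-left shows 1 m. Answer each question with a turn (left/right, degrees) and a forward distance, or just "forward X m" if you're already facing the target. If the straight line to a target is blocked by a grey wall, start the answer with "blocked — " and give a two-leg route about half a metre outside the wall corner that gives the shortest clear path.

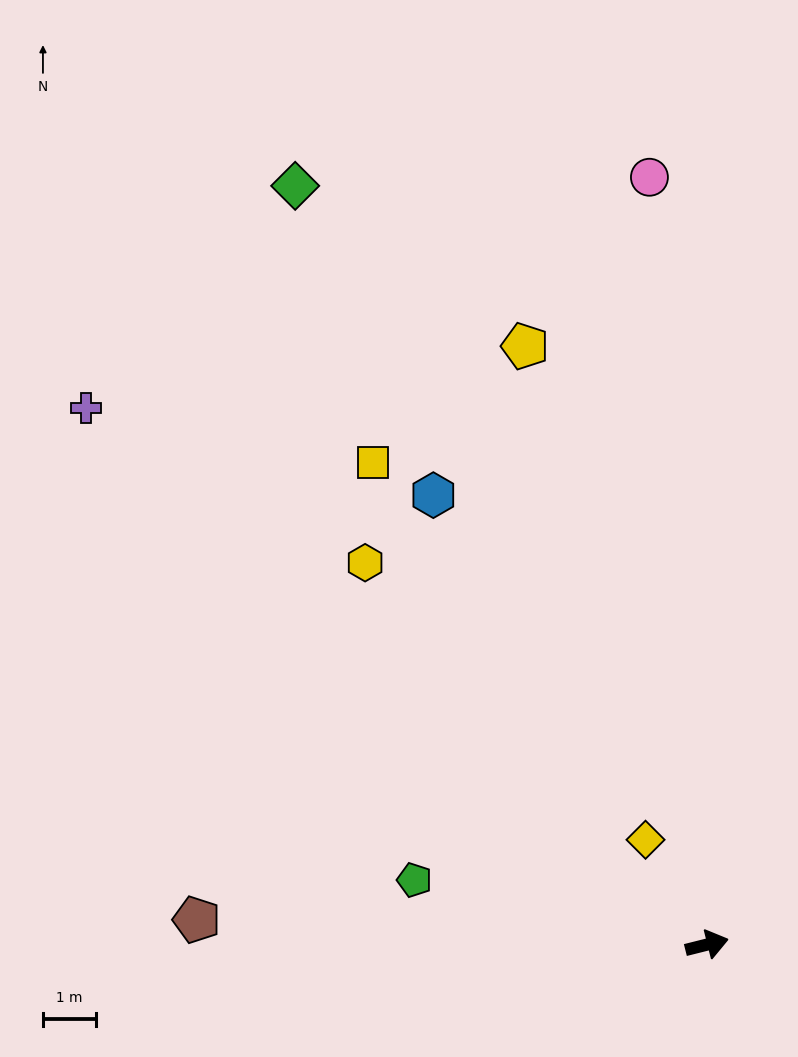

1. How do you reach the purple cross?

turn left 125°, forward 15.4 m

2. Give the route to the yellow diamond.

turn left 106°, forward 2.3 m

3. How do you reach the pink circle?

turn left 80°, forward 14.4 m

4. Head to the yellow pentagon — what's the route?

turn left 93°, forward 11.7 m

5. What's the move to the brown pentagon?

turn left 163°, forward 9.6 m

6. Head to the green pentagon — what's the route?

turn left 153°, forward 5.6 m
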